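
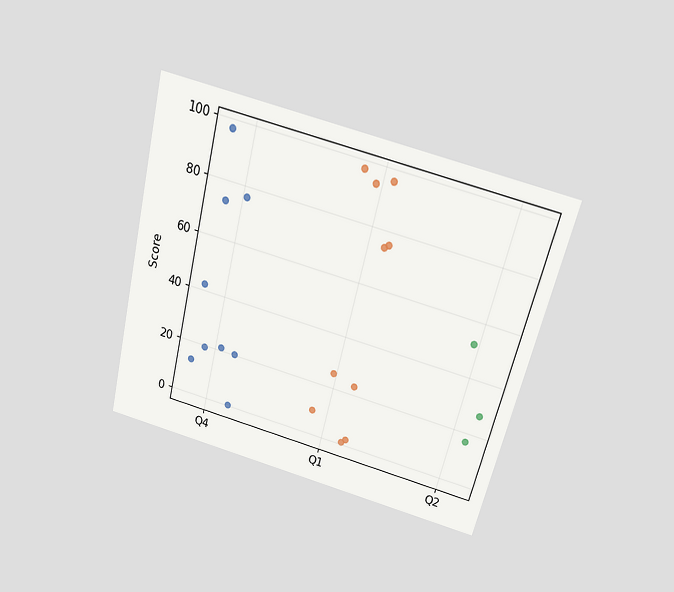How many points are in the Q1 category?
10

The chart is tilted about 14° clockwise and viewed slightly from above. Counting the markers in the Q1 column gives 10.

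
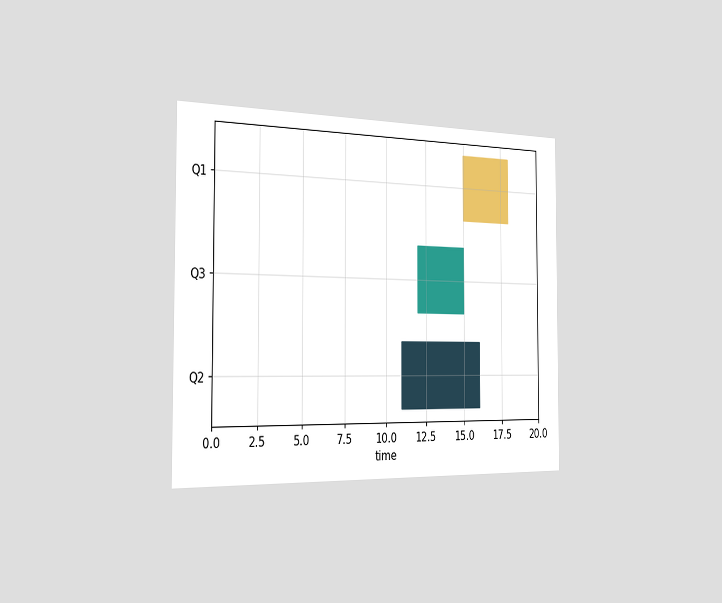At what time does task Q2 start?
11

The chart is viewed slightly from the left. The Q2 bar begins at t=11.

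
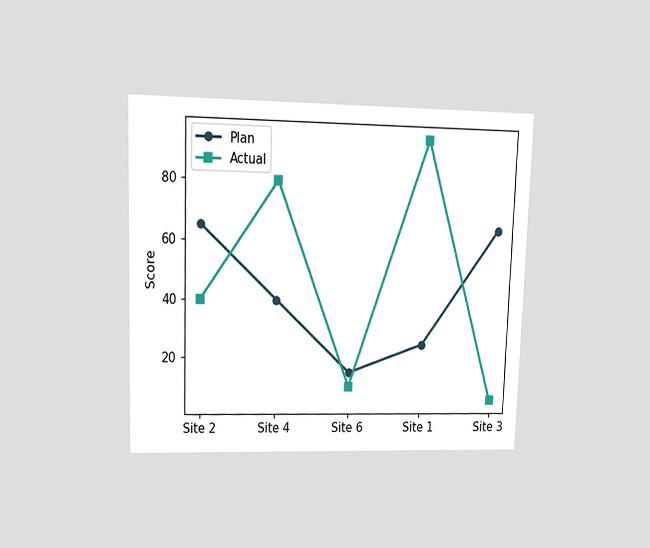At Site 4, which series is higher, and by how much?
Actual, by 40

The chart is viewed at a slight angle. At Site 4, Actual sits above the other line by 40.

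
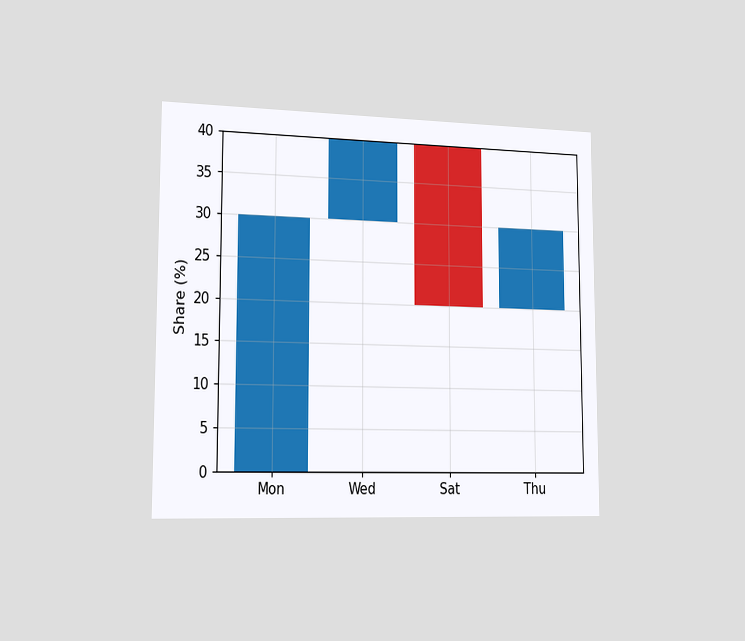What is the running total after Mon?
30%

The chart is viewed slightly from the left. After Mon the running total reaches 30%.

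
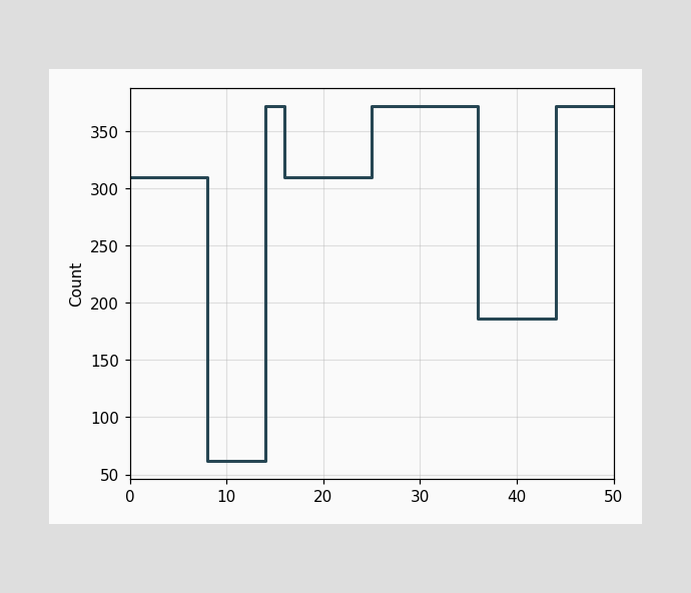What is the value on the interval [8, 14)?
On [8, 14) the step sits at 62.

62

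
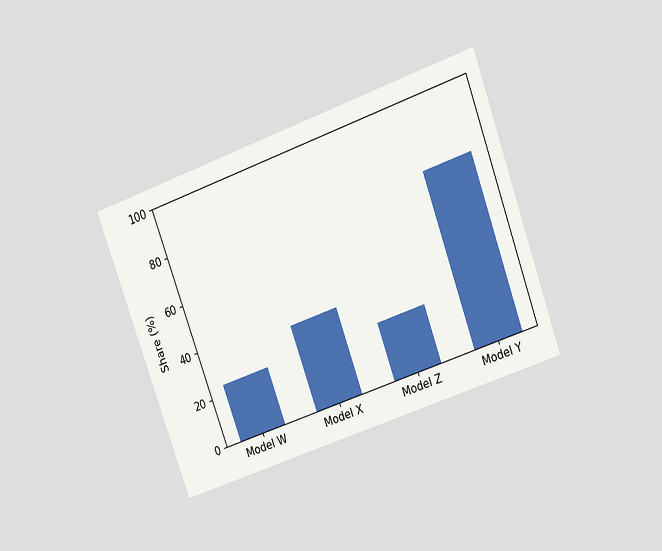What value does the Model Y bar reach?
72%

The chart is tilted about 20° counter-clockwise and viewed at a slight angle. Reading along the chart's y-axis, the Model Y bar reaches 72%.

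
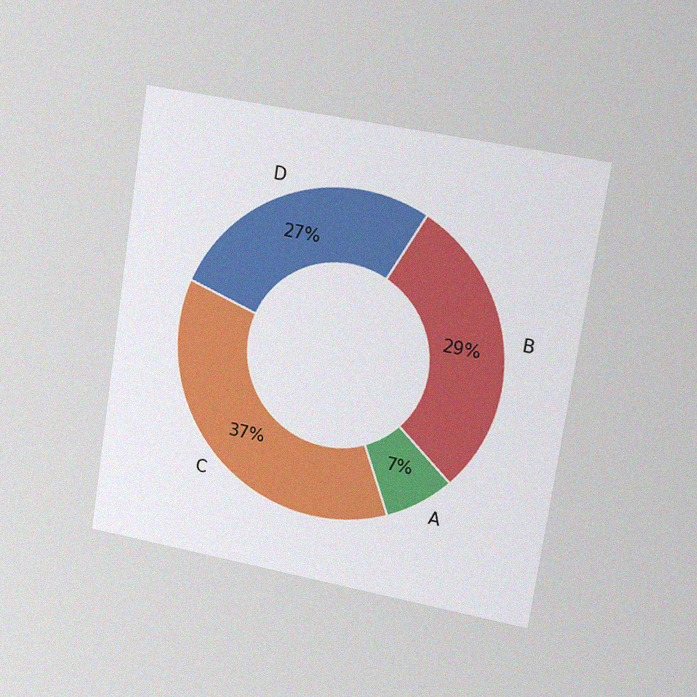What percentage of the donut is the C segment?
37%

The chart is tilted about 9° clockwise and viewed slightly from the right, with some photo noise. The C segment takes up 37% of the ring.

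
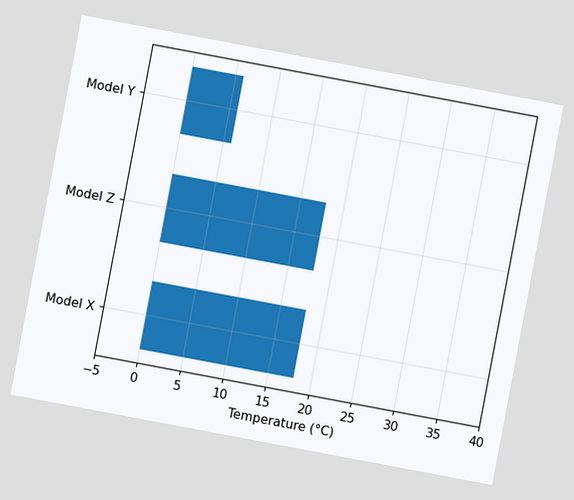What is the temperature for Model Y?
The chart is tilted about 11° clockwise. Reading along the chart's x-axis, the Model Y bar reaches 6°C.

6°C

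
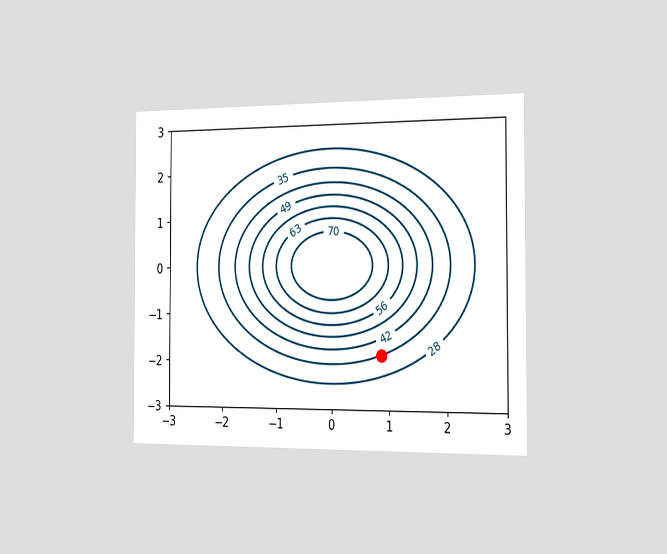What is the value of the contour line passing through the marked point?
35

The chart is viewed slightly from the right. The marked point sits on the contour labelled 35.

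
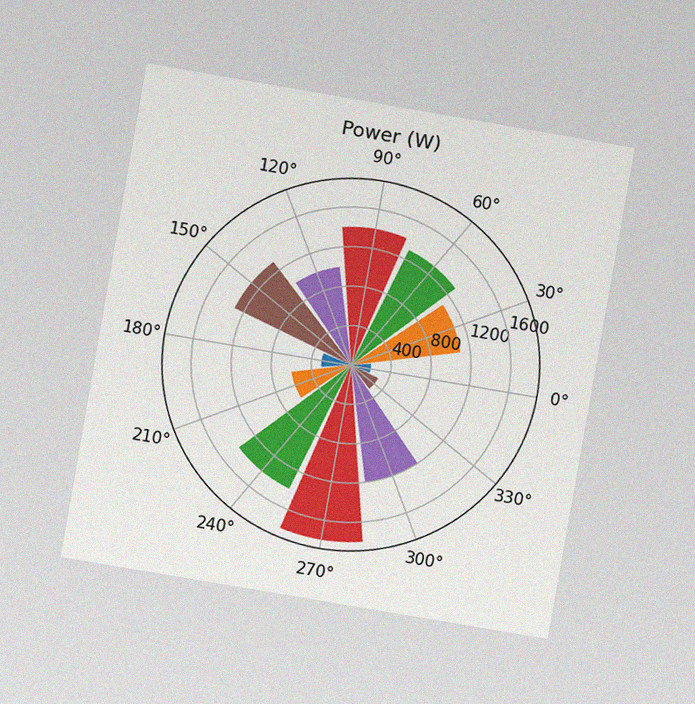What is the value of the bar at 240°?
The chart is tilted about 10° clockwise and viewed at a slight angle, with some photo noise. The bar at 240° reaches 1400W on the radial axis.

1400W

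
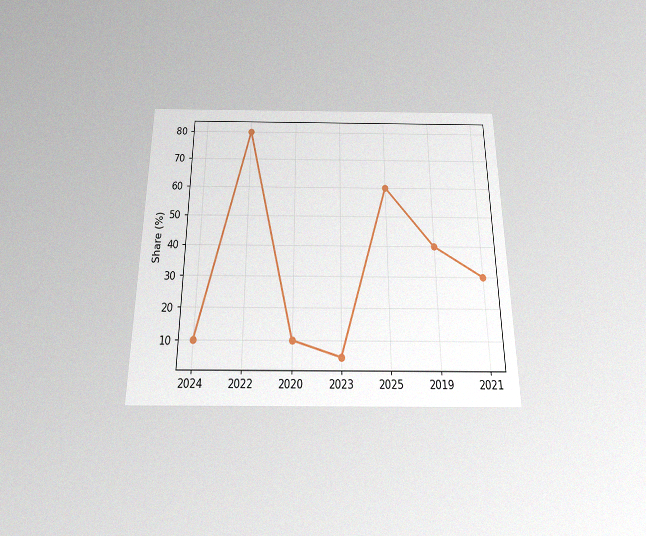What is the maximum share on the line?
80%

The chart is viewed slightly from below, with some photo noise. The highest point is at 2022, and reading across to the y-axis gives 80%.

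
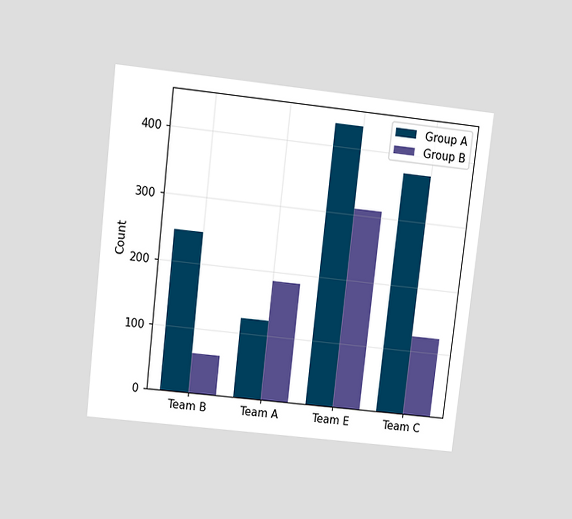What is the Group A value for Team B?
The chart is tilted about 6° clockwise and viewed slightly from above. The Group A bar at Team B reaches 248 on the y-axis.

248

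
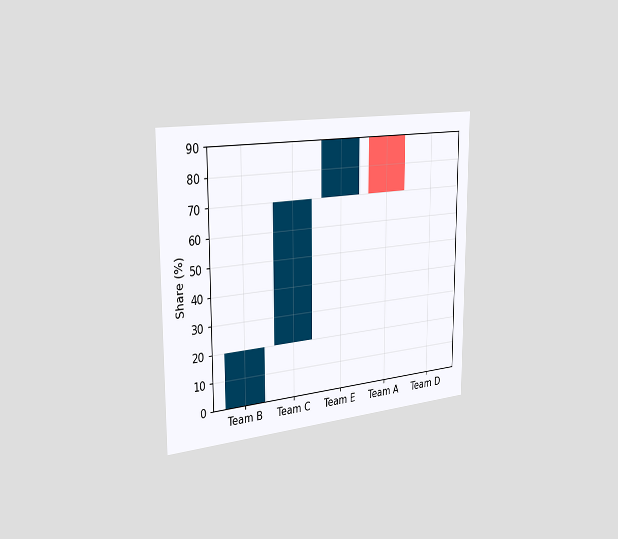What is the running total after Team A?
70%

The chart is viewed slightly from the left. After Team A the running total reaches 70%.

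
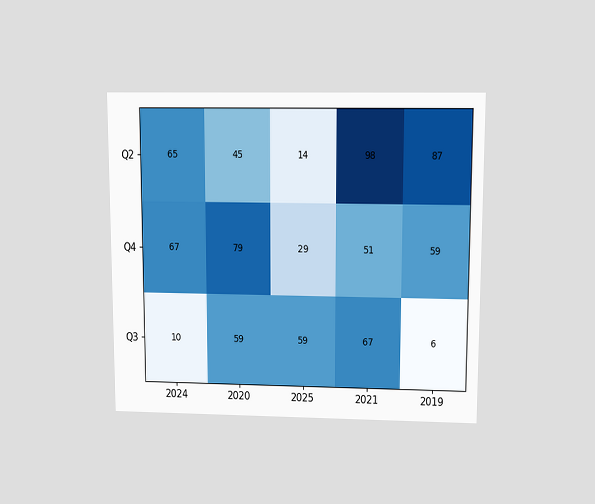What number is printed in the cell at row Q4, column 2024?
The chart is viewed slightly from above. The (Q4, 2024) cell reads 67.

67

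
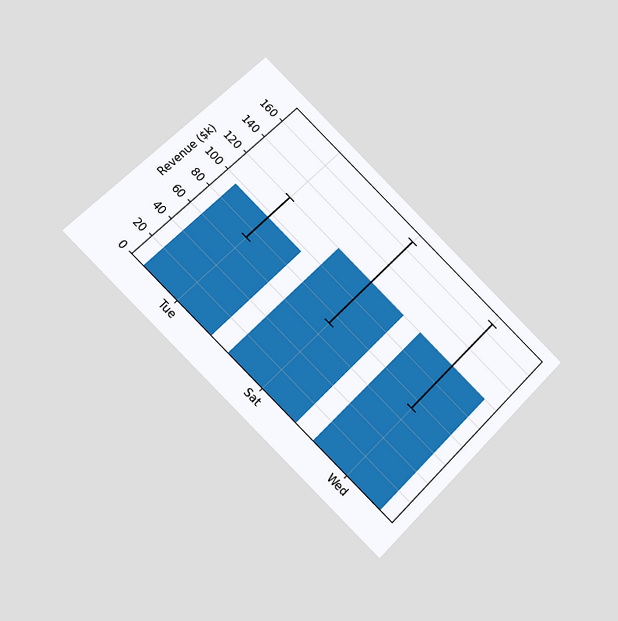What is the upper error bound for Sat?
The chart is tilted about 45° clockwise and viewed at a slight angle. The Sat bar's upper whisker reaches $168k.

$168k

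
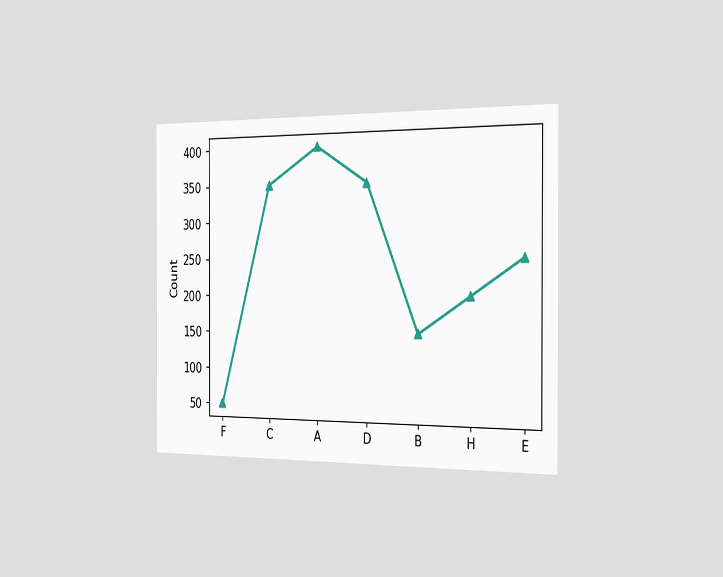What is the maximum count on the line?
The chart is viewed slightly from the right. The highest point is at A, and reading across to the y-axis gives 400.

400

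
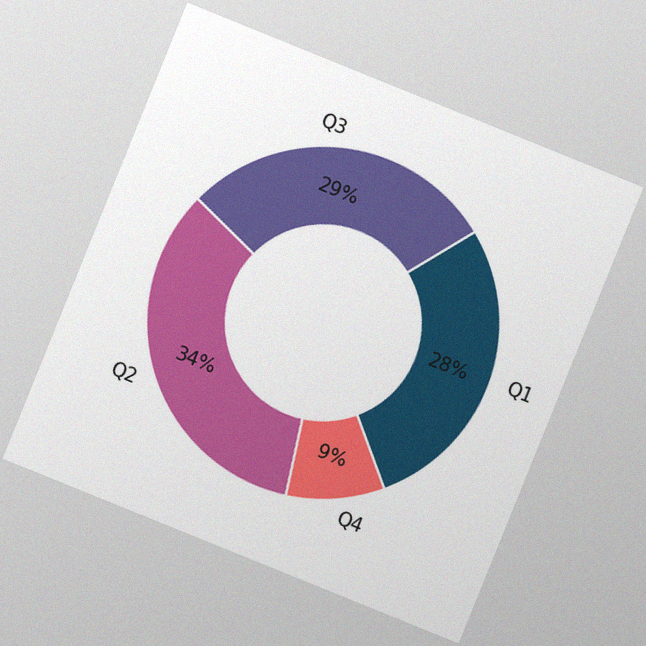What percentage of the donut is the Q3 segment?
29%

The chart is tilted about 22° clockwise, with some photo noise. The Q3 segment takes up 29% of the ring.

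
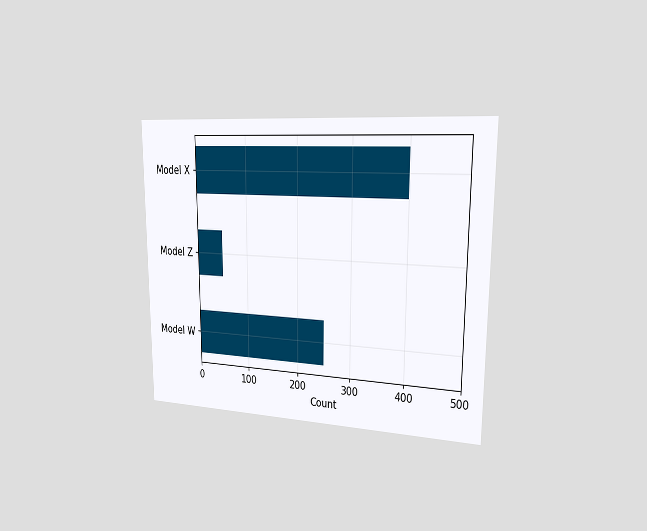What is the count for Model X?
400

The chart is viewed slightly from the right. Reading along the chart's x-axis, the Model X bar reaches 400.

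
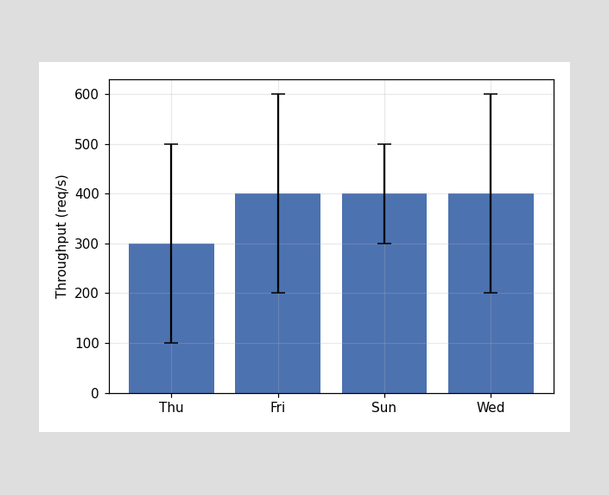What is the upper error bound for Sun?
500req/s

The Sun bar's upper whisker reaches 500req/s.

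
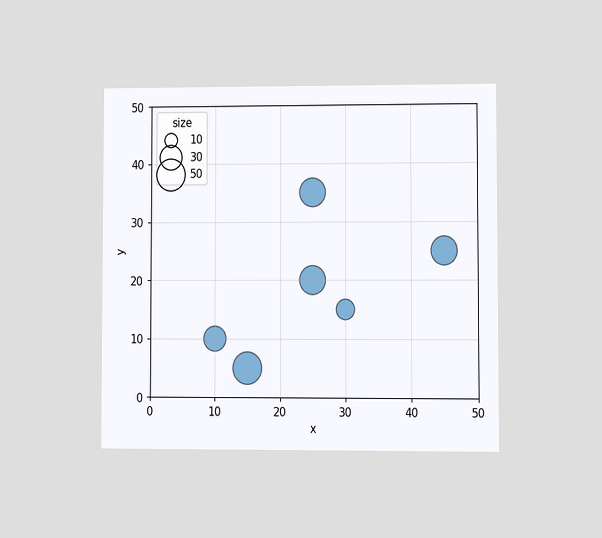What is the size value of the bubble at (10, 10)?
The chart is viewed at a slight angle. Matching the bubble at (10, 10) against the size legend gives 30.

30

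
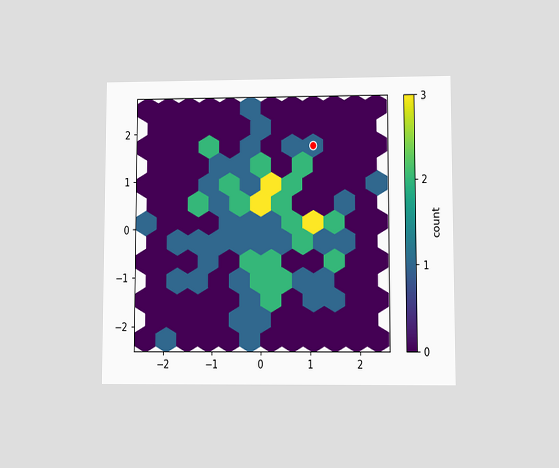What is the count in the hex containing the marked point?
The chart is viewed at a slight angle. The marked hex reads 1 on the colorbar.

1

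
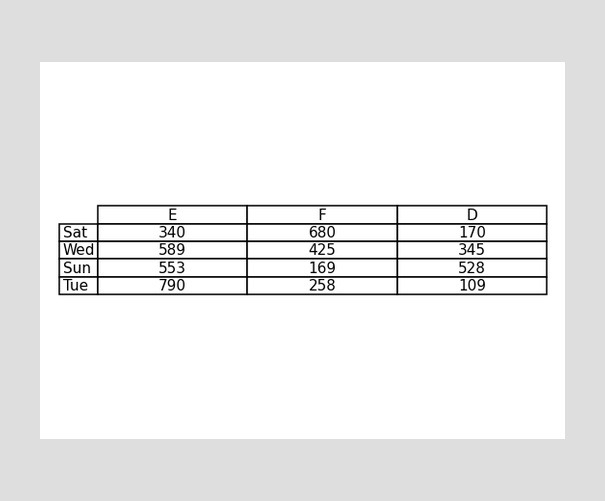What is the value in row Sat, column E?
340

The (Sat, E) cell reads 340.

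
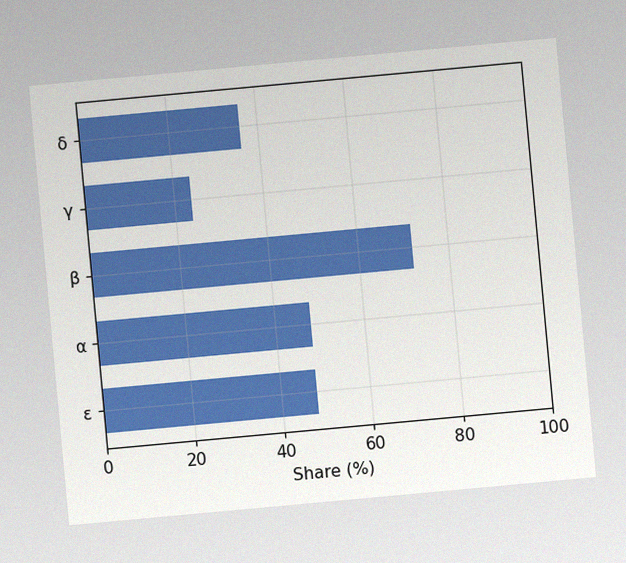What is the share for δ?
36%

The chart is tilted about 5° counter-clockwise, with some photo noise. Reading along the chart's x-axis, the δ bar reaches 36%.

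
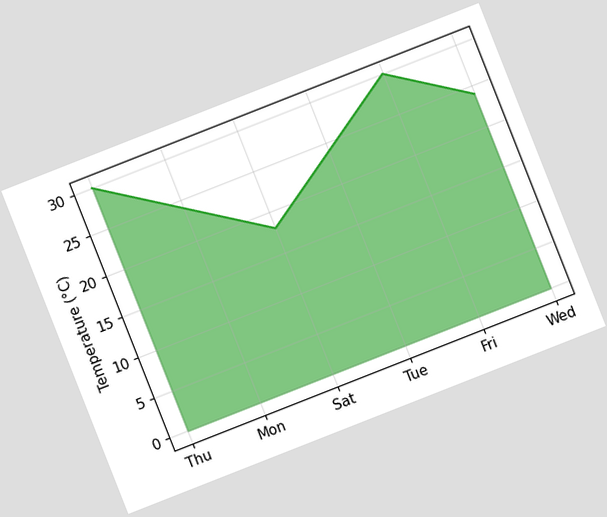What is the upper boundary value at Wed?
The chart is tilted about 21° counter-clockwise. At Wed the upper boundary is at 24°C.

24°C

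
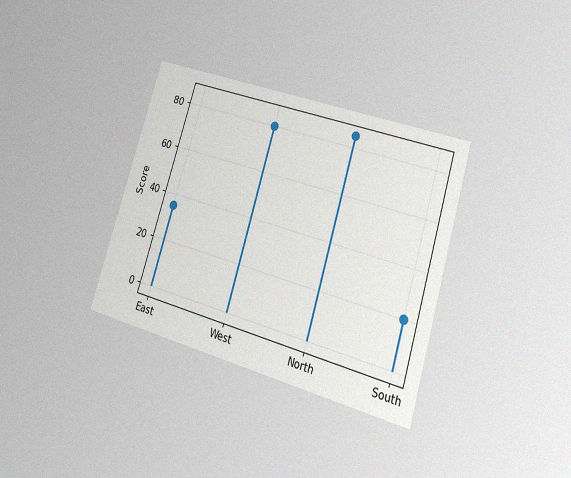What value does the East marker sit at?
The chart is tilted about 17° clockwise and viewed at a slight angle, with some photo noise. The East marker sits at 35.

35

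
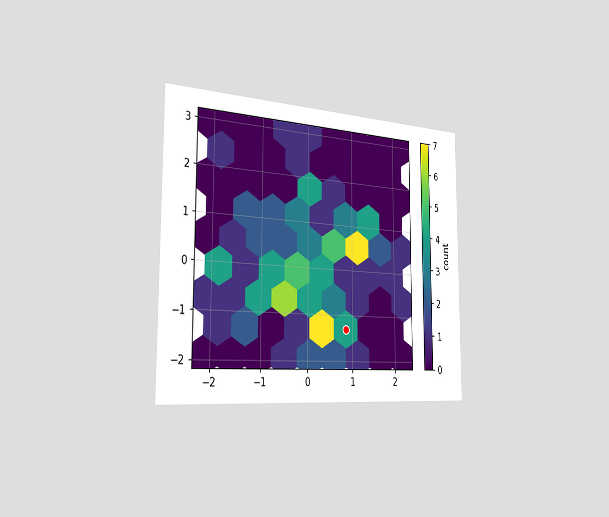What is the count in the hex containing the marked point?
4

The chart is viewed slightly from the left. The marked hex reads 4 on the colorbar.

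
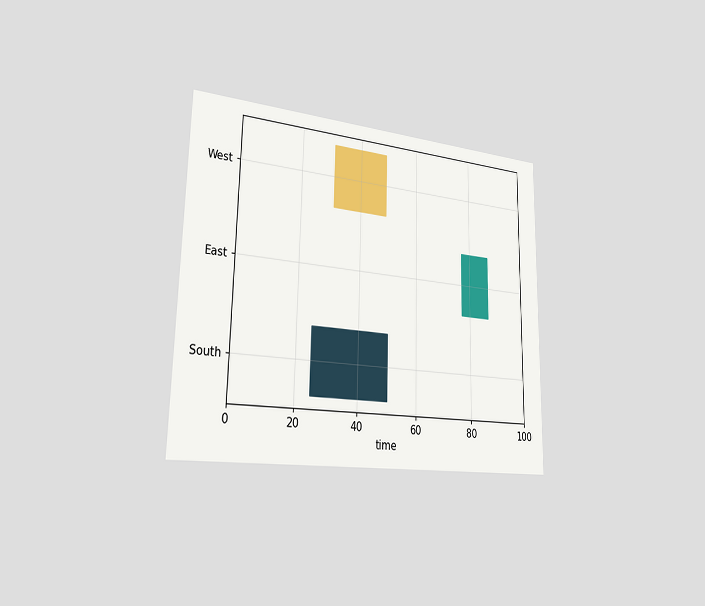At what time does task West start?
31

The chart is viewed slightly from the left. The West bar begins at t=31.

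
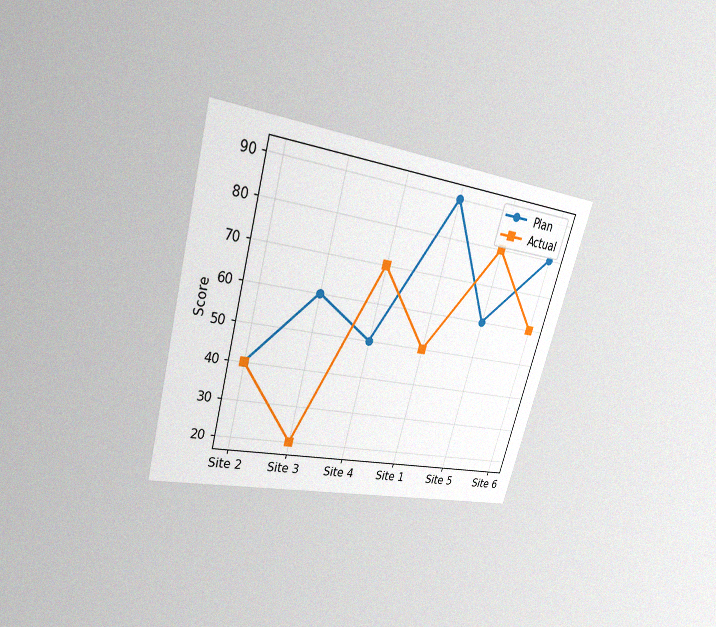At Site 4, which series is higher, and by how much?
Actual, by 20

The chart is tilted about 16° clockwise and viewed at a slight angle, with some photo noise. At Site 4, Actual sits above the other line by 20.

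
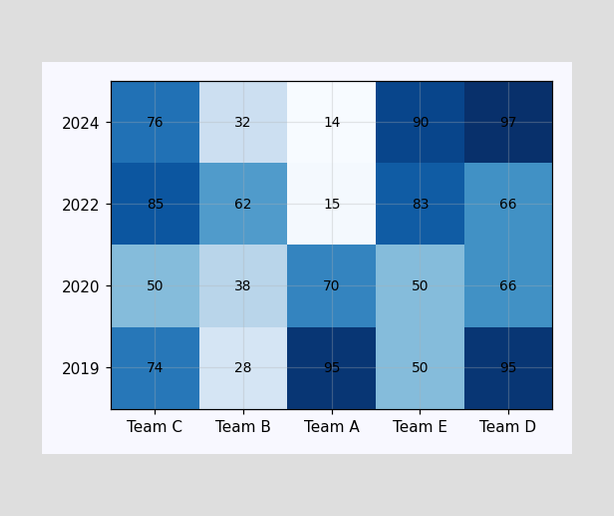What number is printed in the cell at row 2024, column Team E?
90

The (2024, Team E) cell reads 90.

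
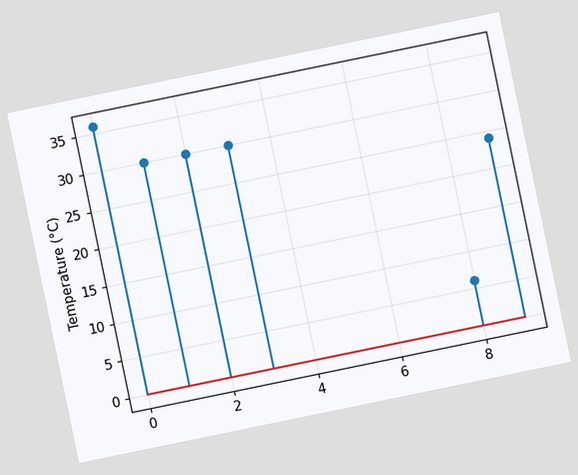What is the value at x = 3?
The chart is tilted about 12° counter-clockwise. The stem at x=3 reaches 30°C.

30°C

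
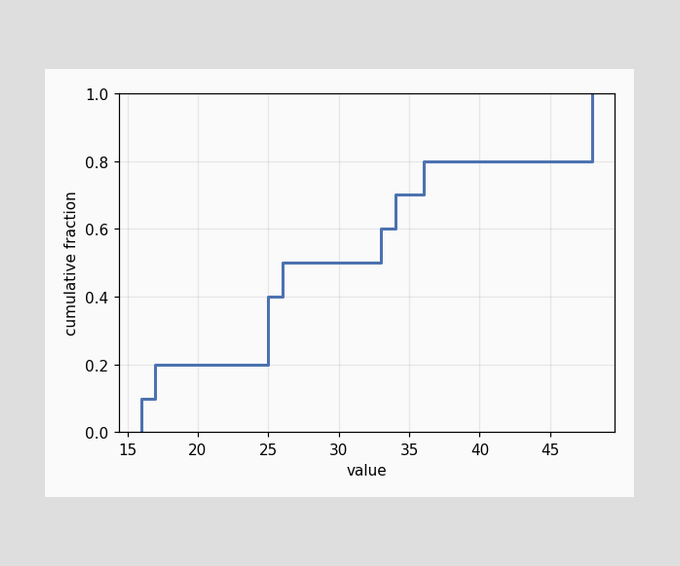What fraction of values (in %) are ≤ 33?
60%

At x=33 the ECDF step is at 60%.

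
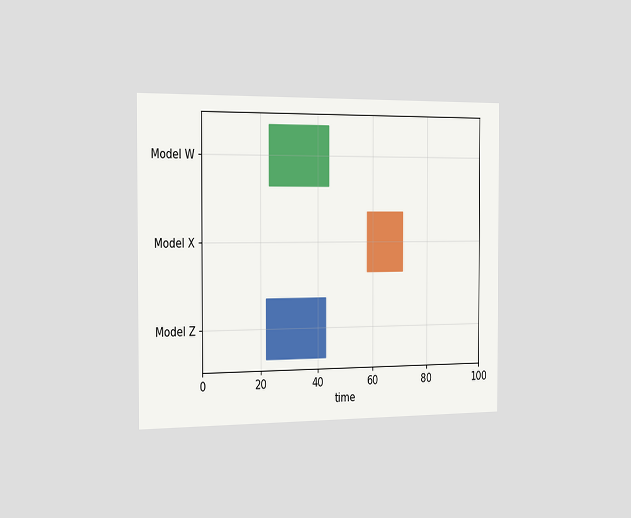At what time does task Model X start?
The chart is viewed slightly from the left. The Model X bar begins at t=58.

58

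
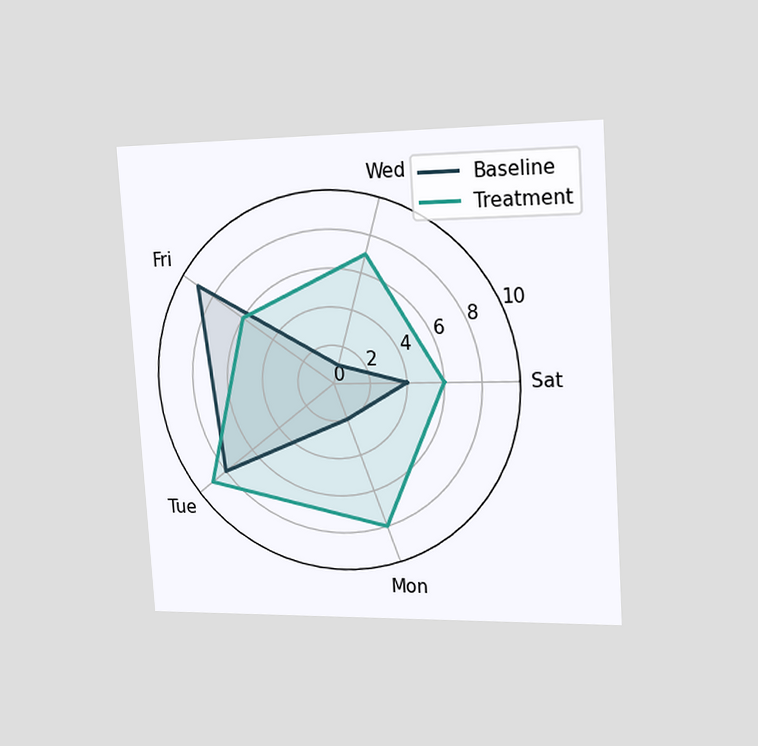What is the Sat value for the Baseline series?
4

The chart is tilted about 4° counter-clockwise and viewed slightly from the right. On the Sat axis, Baseline reaches 4.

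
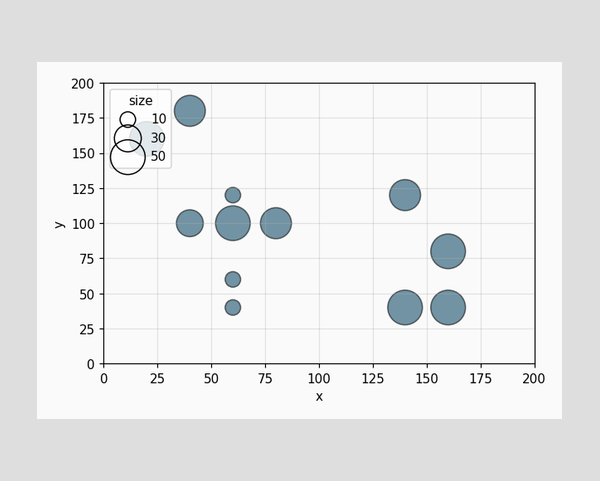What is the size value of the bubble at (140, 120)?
40

Matching the bubble at (140, 120) against the size legend gives 40.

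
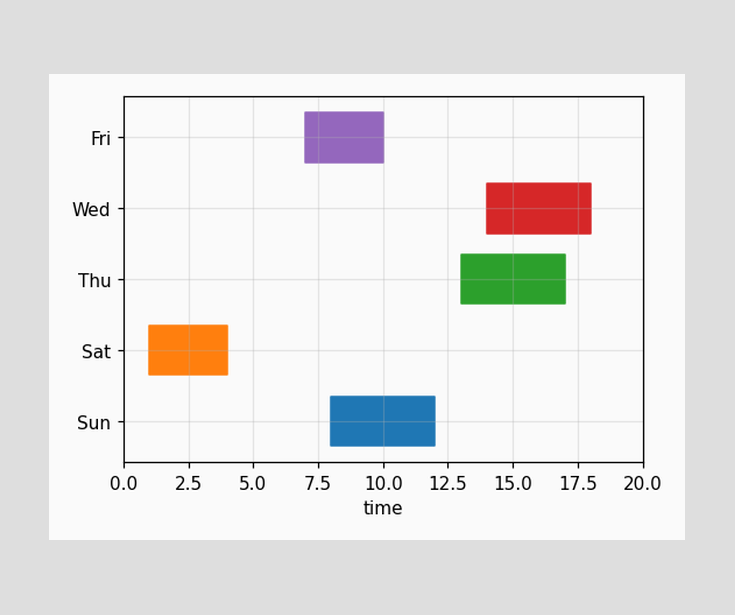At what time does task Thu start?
13

The Thu bar begins at t=13.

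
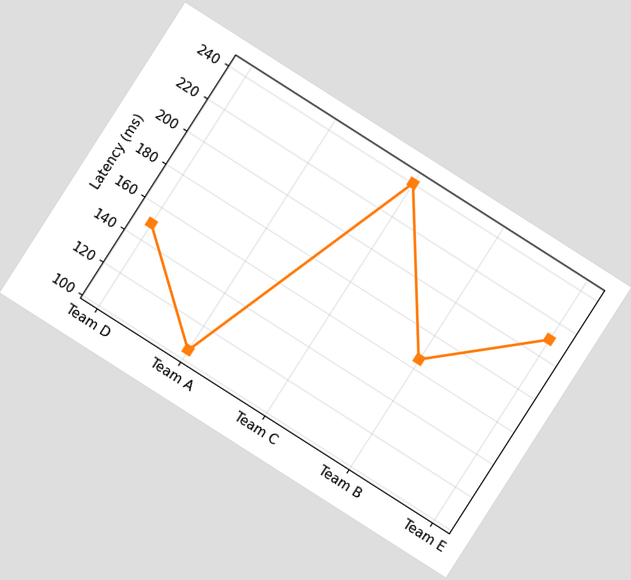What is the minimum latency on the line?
105ms

The chart is tilted about 33° clockwise. The lowest point is at Team A, and reading across to the y-axis gives 105ms.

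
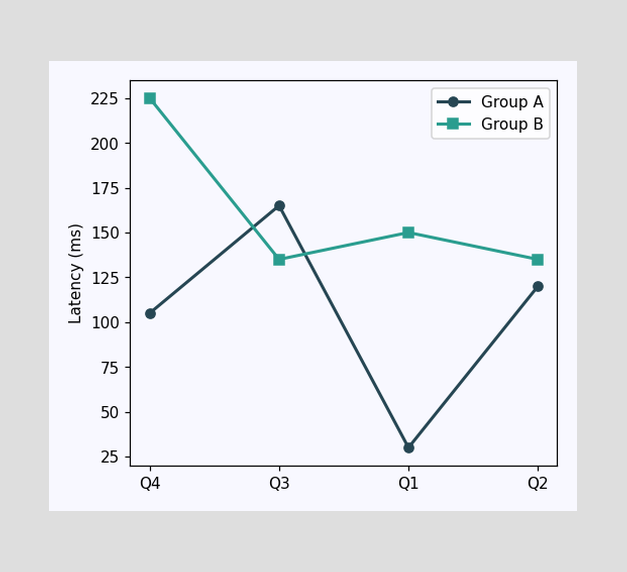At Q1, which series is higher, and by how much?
Group B, by 120ms

At Q1, Group B sits above the other line by 120ms.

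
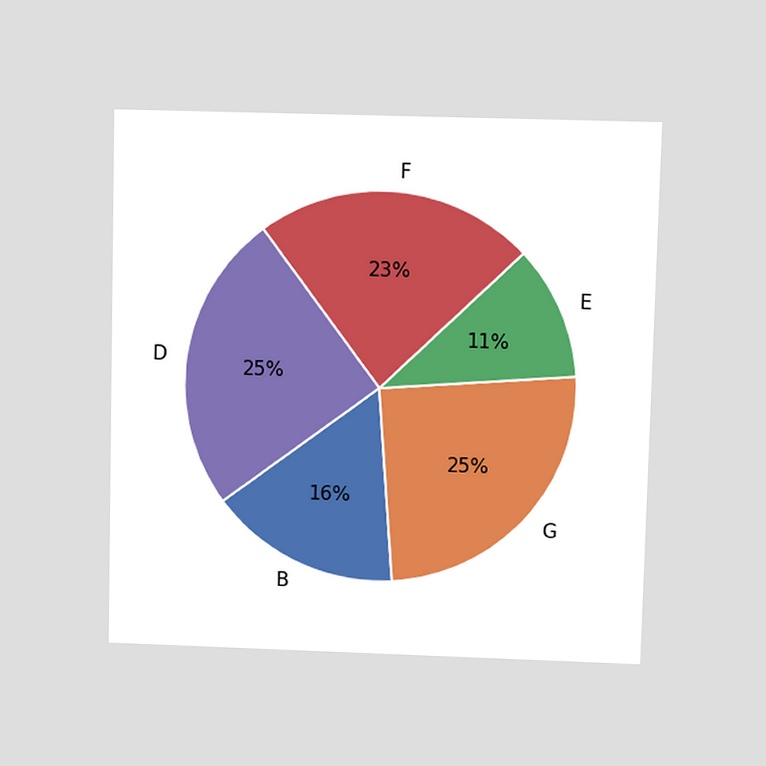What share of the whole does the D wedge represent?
25%

The chart is viewed slightly from above. The D slice takes up 25% of the pie.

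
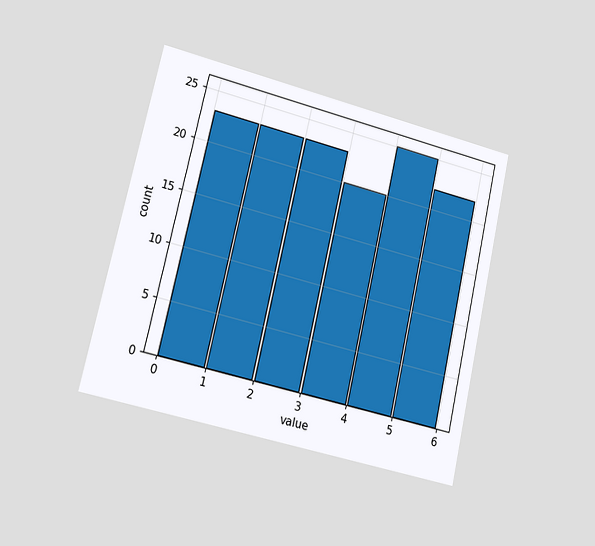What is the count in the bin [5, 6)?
The chart is tilted about 13° clockwise and viewed slightly from the left. The [5, 6) bin has height 22.

22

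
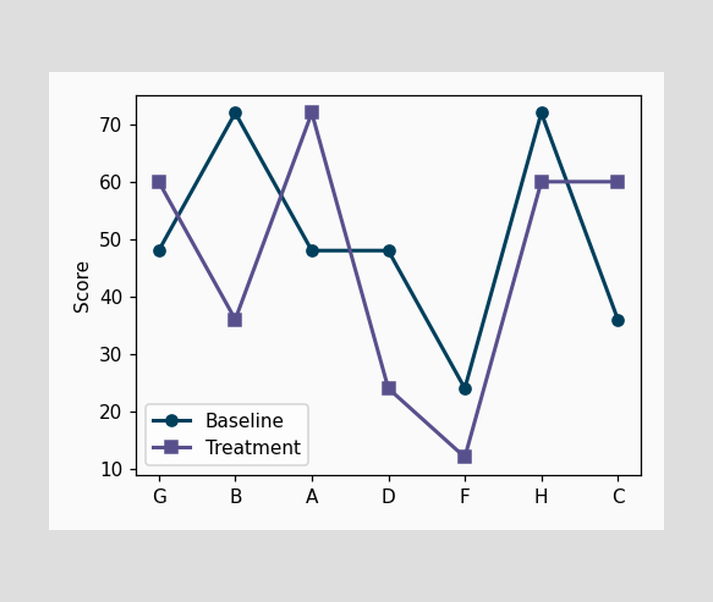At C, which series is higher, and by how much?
At C, Treatment sits above the other line by 24.

Treatment, by 24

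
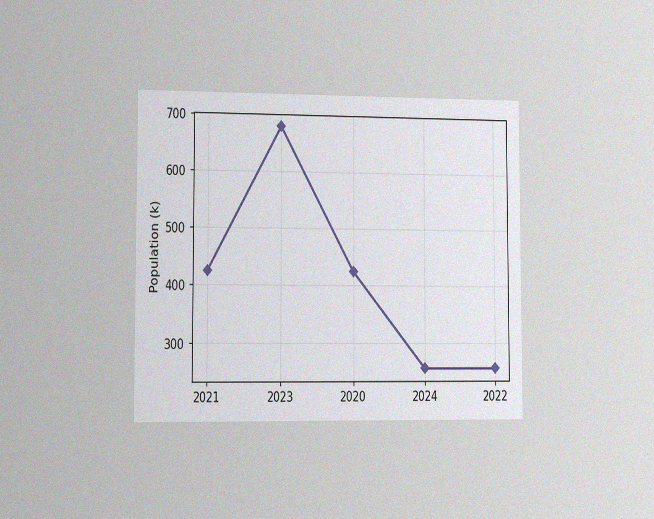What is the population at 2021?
The chart is viewed slightly from the left, with some photo noise. At 2021, the line is at 425k.

425k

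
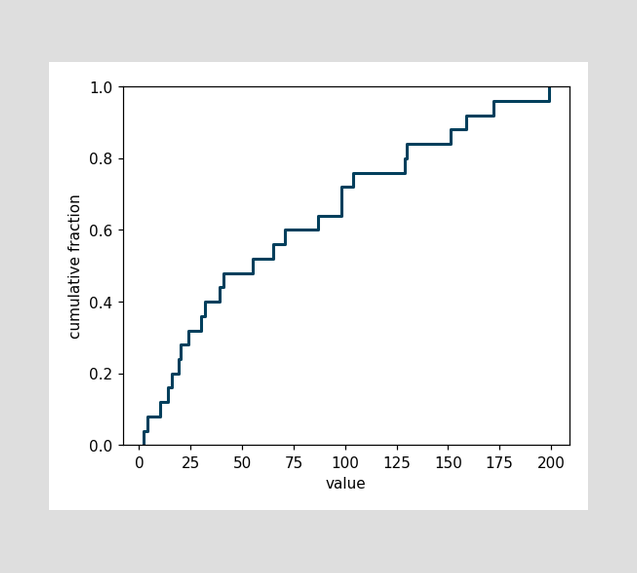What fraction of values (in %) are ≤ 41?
48%

At x=41 the ECDF step is at 48%.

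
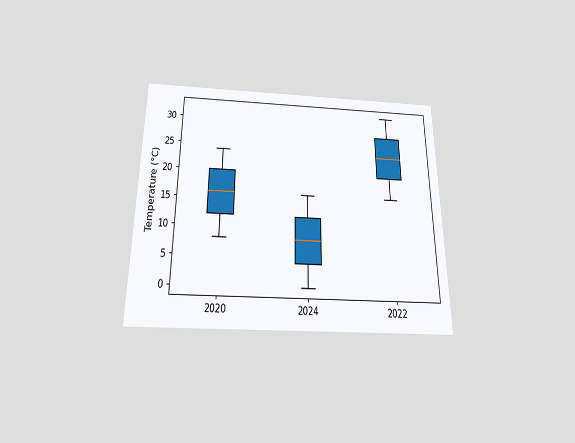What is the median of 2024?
The chart is viewed slightly from below. The median line in the 2024 box sits at 8°C.

8°C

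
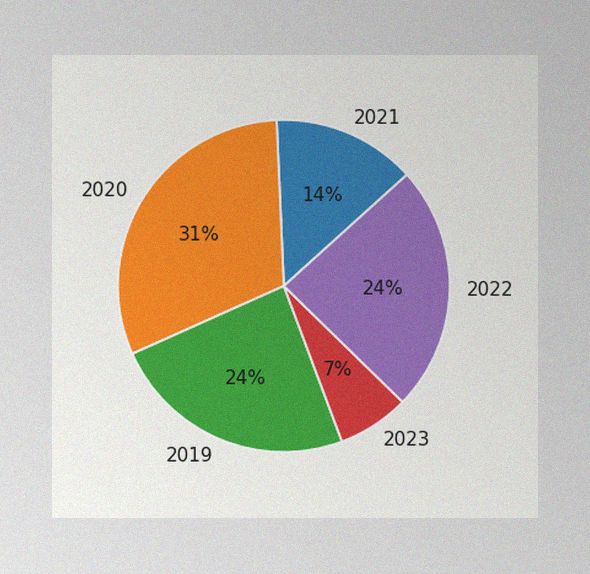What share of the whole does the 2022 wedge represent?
The image has some photo noise and uneven lighting. The 2022 slice takes up 24% of the pie.

24%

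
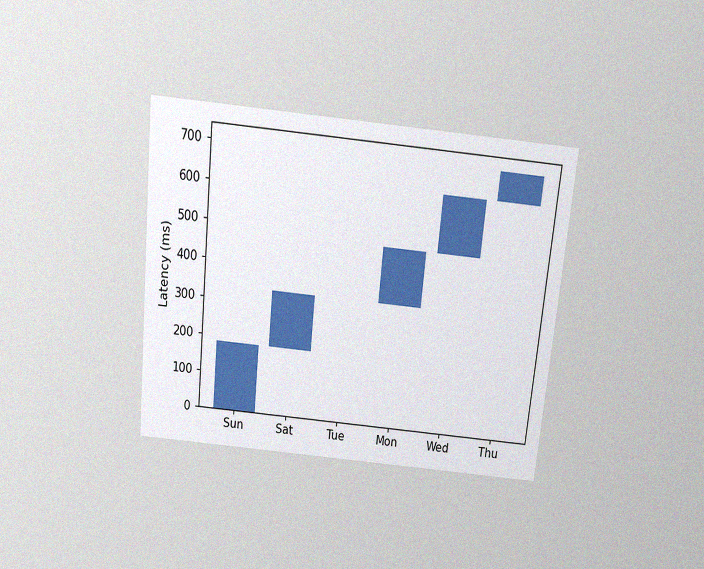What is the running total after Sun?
185ms

The chart is tilted about 6° clockwise and viewed slightly from above, with some photo noise. After Sun the running total reaches 185ms.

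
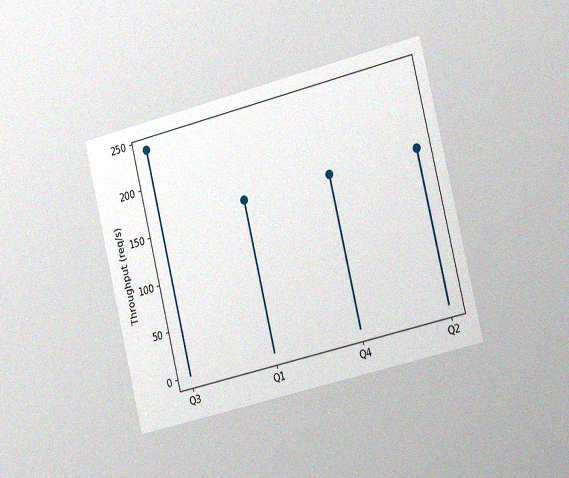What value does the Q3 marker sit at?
240req/s

The chart is tilted about 14° counter-clockwise and viewed slightly from the right, with some photo noise. The Q3 marker sits at 240req/s.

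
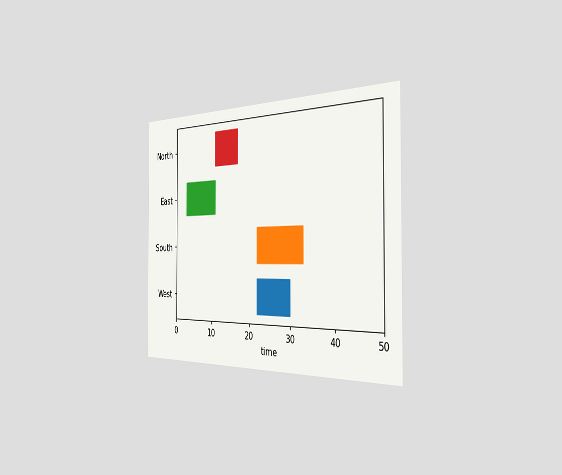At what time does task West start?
22

The chart is viewed slightly from the right. The West bar begins at t=22.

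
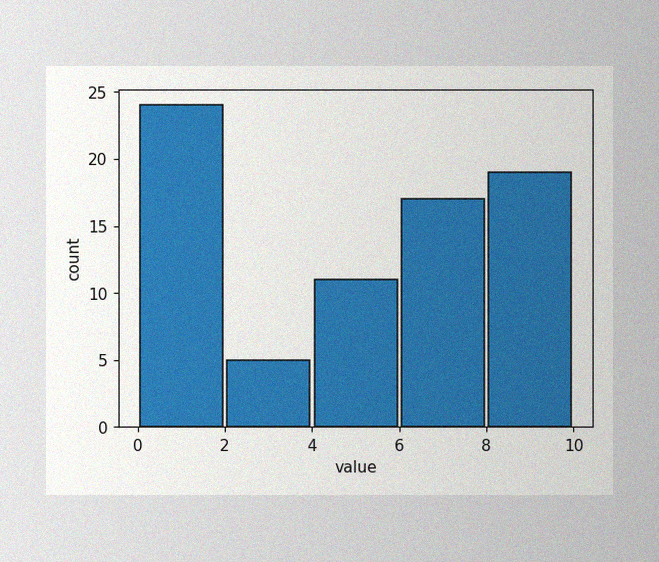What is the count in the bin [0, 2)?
The image has some photo noise and uneven lighting. The [0, 2) bin has height 24.

24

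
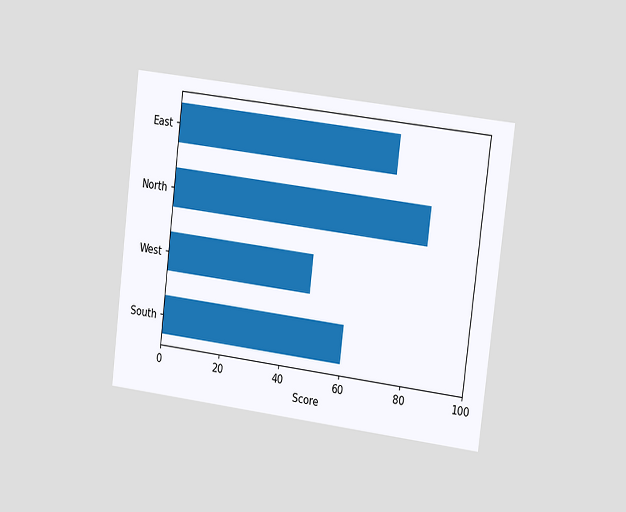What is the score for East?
The chart is tilted about 7° clockwise and viewed slightly from the right. Reading along the chart's x-axis, the East bar reaches 72.

72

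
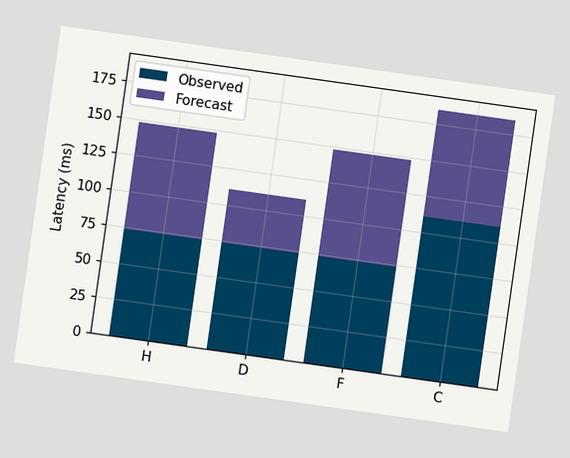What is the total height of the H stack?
The chart is tilted about 8° clockwise. The H stack's top reaches 148ms on the y-axis.

148ms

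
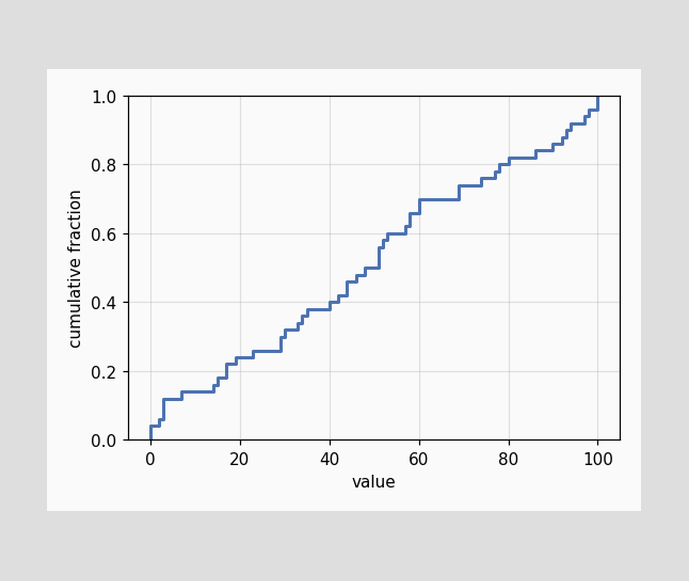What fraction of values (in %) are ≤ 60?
At x=60 the ECDF step is at 70%.

70%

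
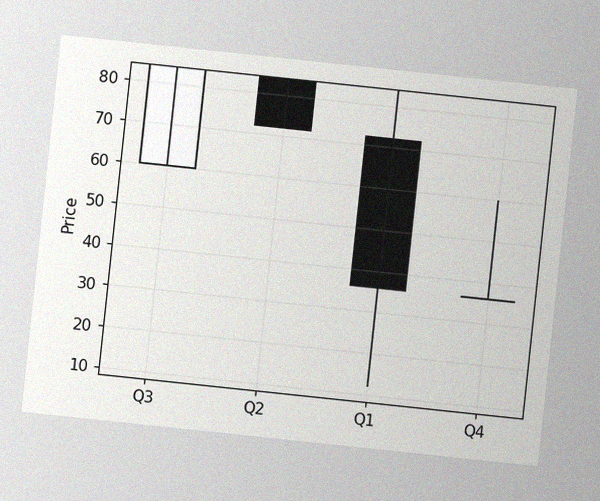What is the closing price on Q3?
The chart is tilted about 6° clockwise, with some photo noise. The Q3 candle closes at 84.

84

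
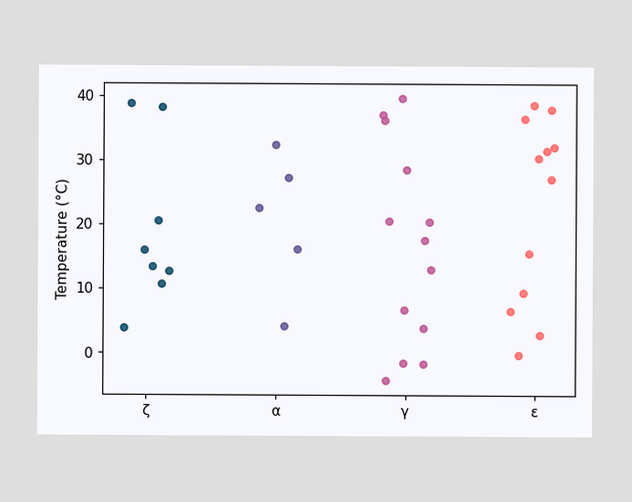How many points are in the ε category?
Counting the markers in the ε column gives 12.

12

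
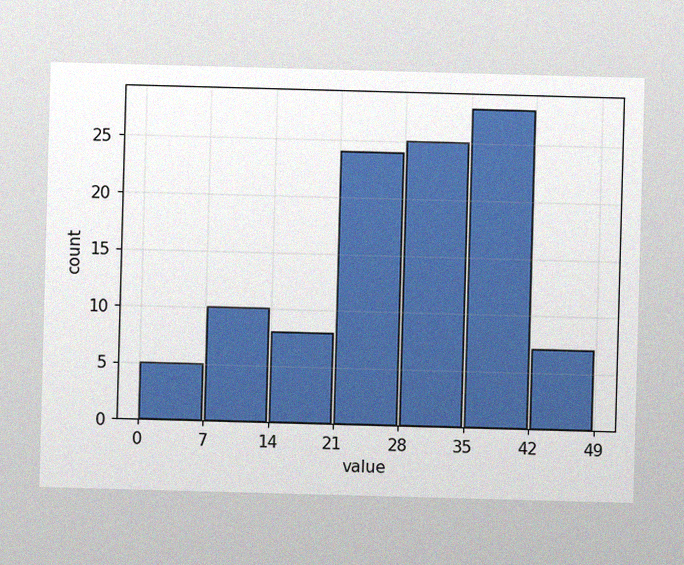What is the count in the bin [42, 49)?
The image has some photo noise and uneven lighting. The [42, 49) bin has height 7.

7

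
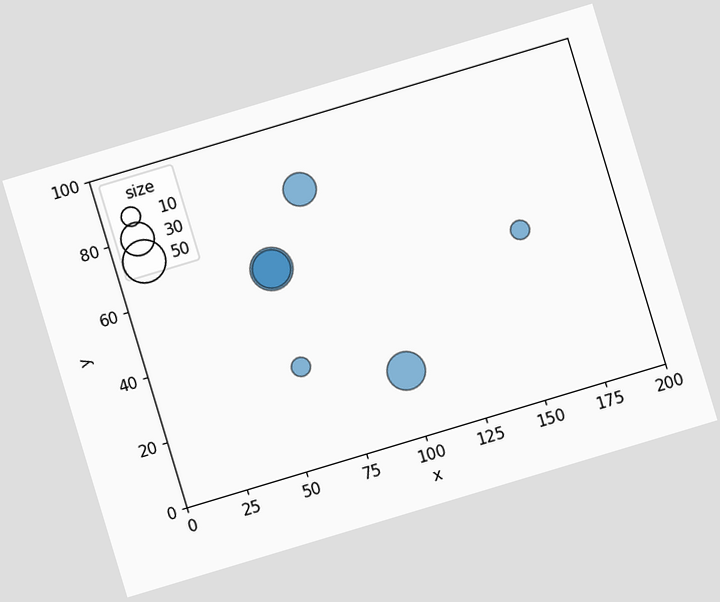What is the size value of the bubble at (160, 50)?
The chart is tilted about 17° counter-clockwise. Matching the bubble at (160, 50) against the size legend gives 10.

10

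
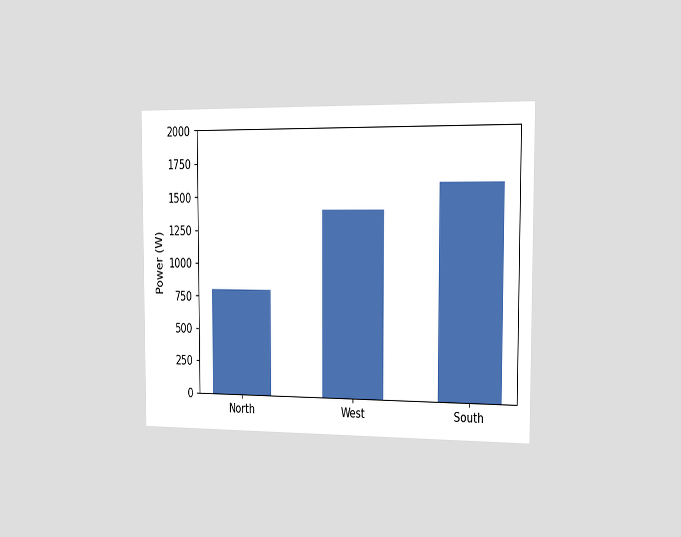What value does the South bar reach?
The chart is viewed slightly from the right. Reading along the chart's y-axis, the South bar reaches 1600W.

1600W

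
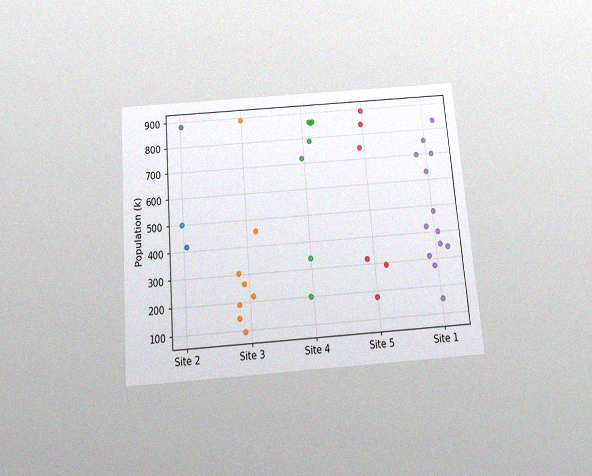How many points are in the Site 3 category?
8

The chart is tilted about 5° counter-clockwise and viewed slightly from below, with some photo noise. Counting the markers in the Site 3 column gives 8.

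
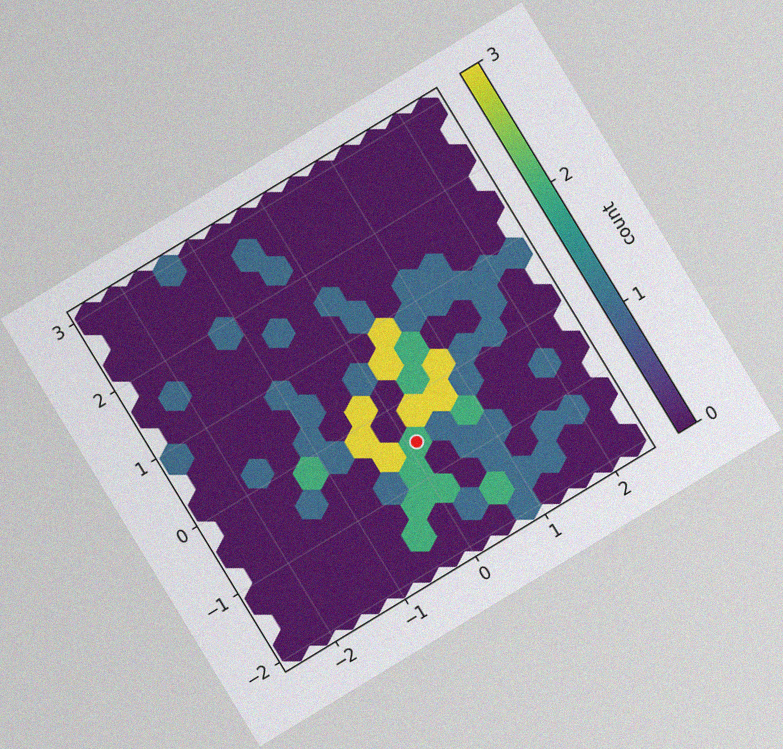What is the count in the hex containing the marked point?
2

The chart is tilted about 31° counter-clockwise, with some photo noise. The marked hex reads 2 on the colorbar.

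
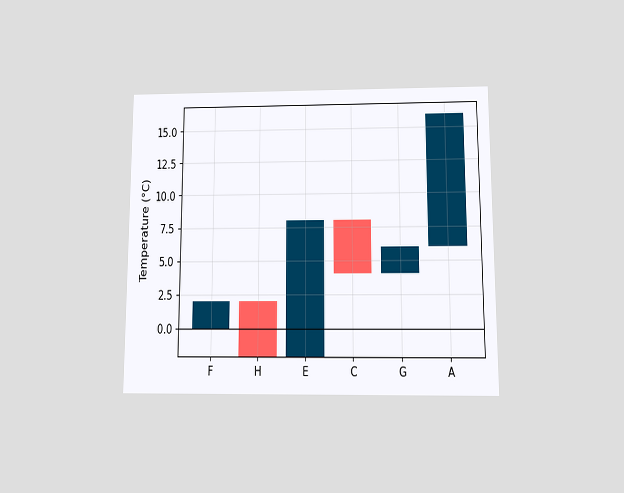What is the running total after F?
2°C

The chart is viewed at a slight angle. After F the running total reaches 2°C.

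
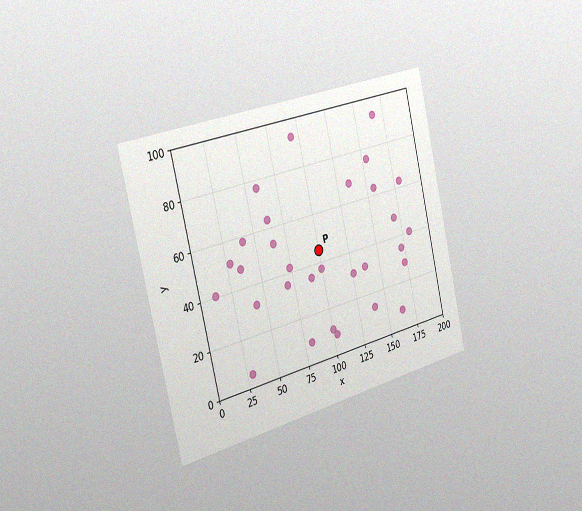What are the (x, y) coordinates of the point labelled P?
(100, 45)

The chart is tilted about 13° counter-clockwise and viewed slightly from the left, with some photo noise. Following the gridlines from P to each axis, P sits at (100, 45).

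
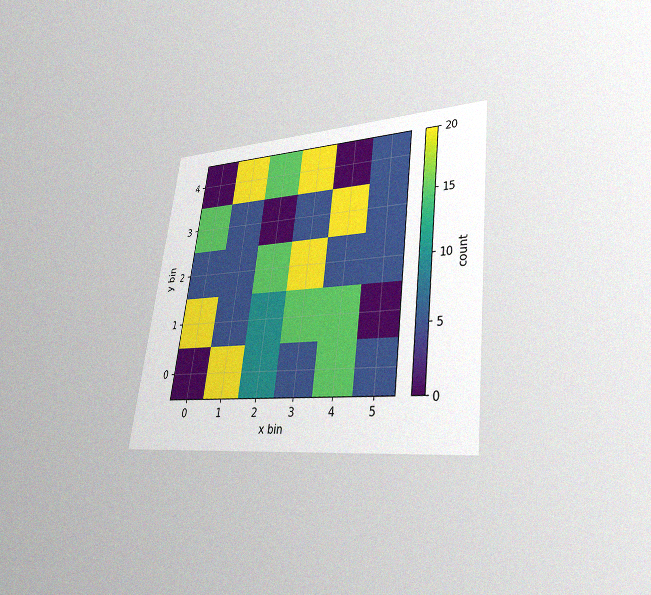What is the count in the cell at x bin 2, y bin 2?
15

The chart is tilted about 7° clockwise and viewed at a slight angle, with some photo noise. Matching the cell (2, 2) against the colorbar gives 15.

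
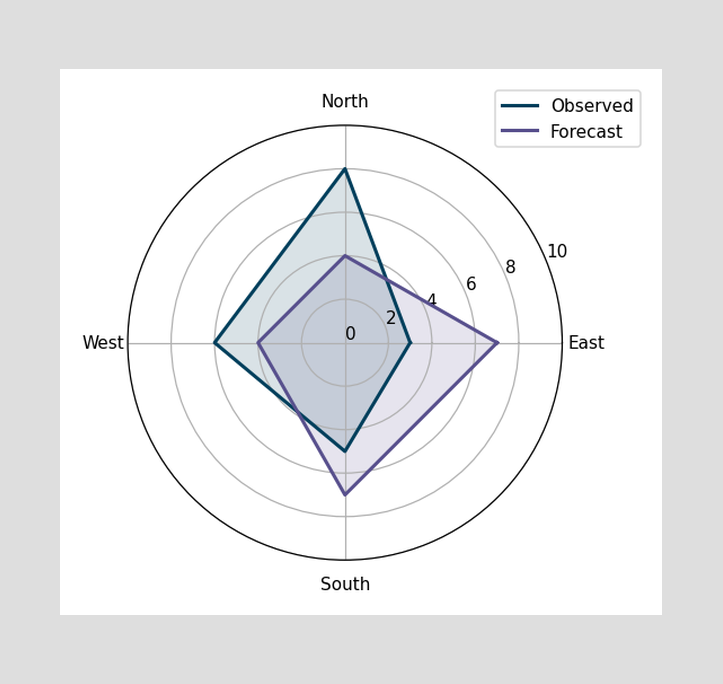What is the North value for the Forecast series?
On the North axis, Forecast reaches 4.

4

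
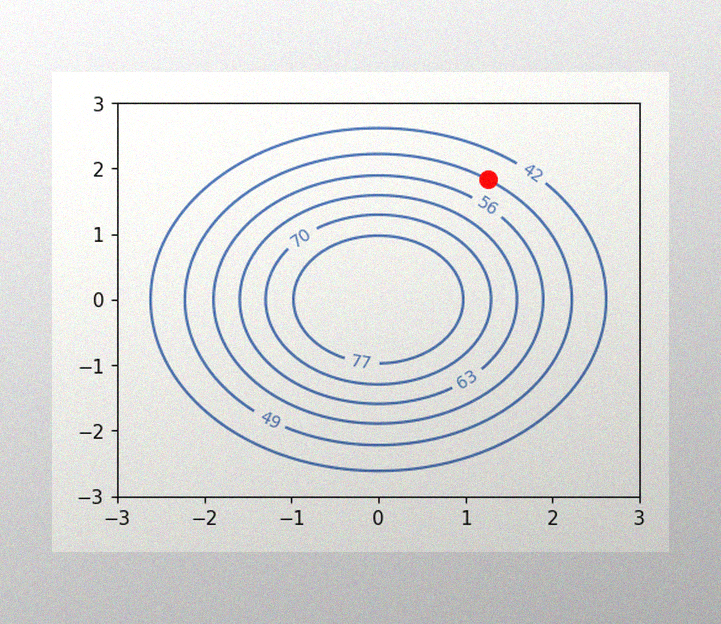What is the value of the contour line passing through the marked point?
49

The image has some photo noise and uneven lighting. The marked point sits on the contour labelled 49.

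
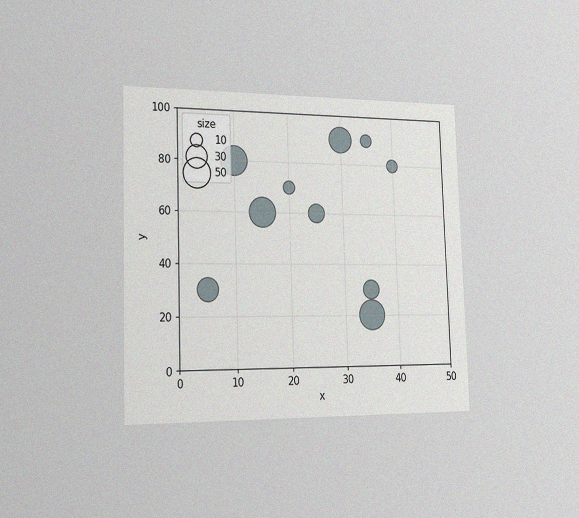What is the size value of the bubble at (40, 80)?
10

The chart is viewed slightly from the left, with some photo noise. Matching the bubble at (40, 80) against the size legend gives 10.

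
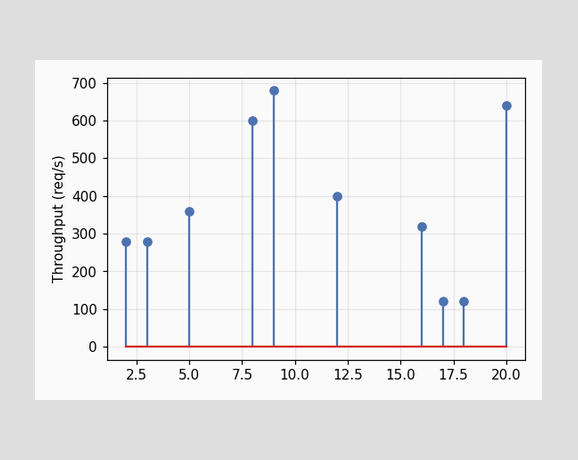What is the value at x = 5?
The stem at x=5 reaches 360req/s.

360req/s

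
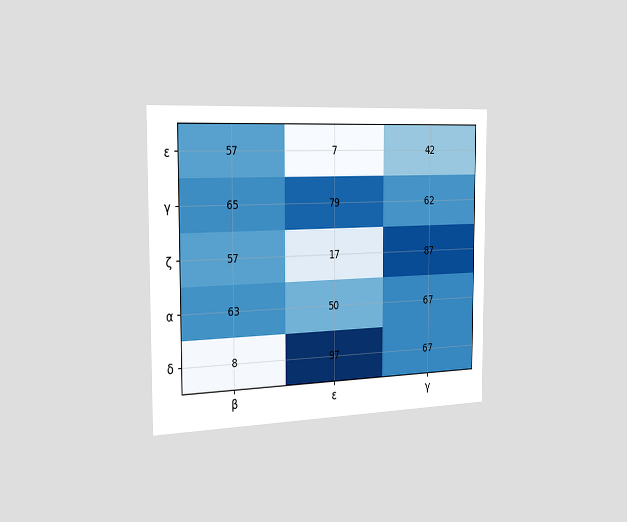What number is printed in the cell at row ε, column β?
The chart is viewed slightly from the left. The (ε, β) cell reads 57.

57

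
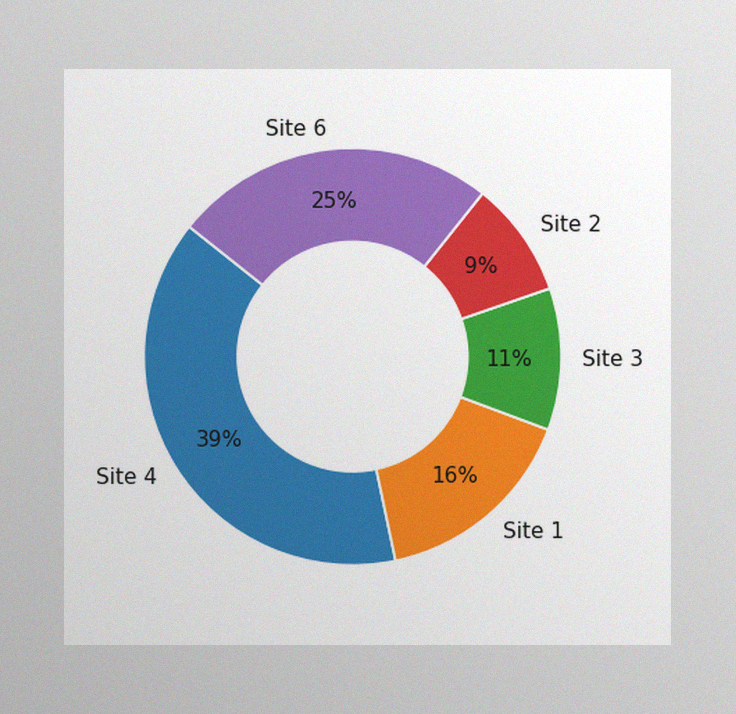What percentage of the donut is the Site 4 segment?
The image has some photo noise and uneven lighting. The Site 4 segment takes up 39% of the ring.

39%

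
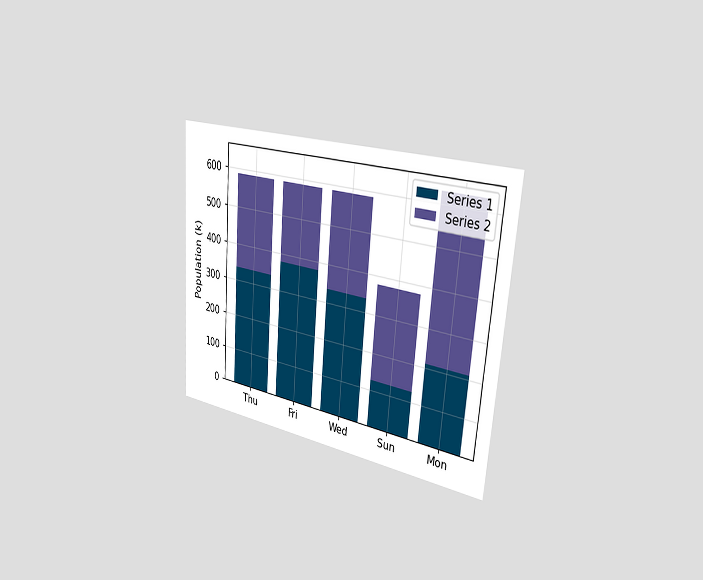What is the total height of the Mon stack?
The chart is tilted about 4° clockwise and viewed slightly from the right. The Mon stack's top reaches 630k on the y-axis.

630k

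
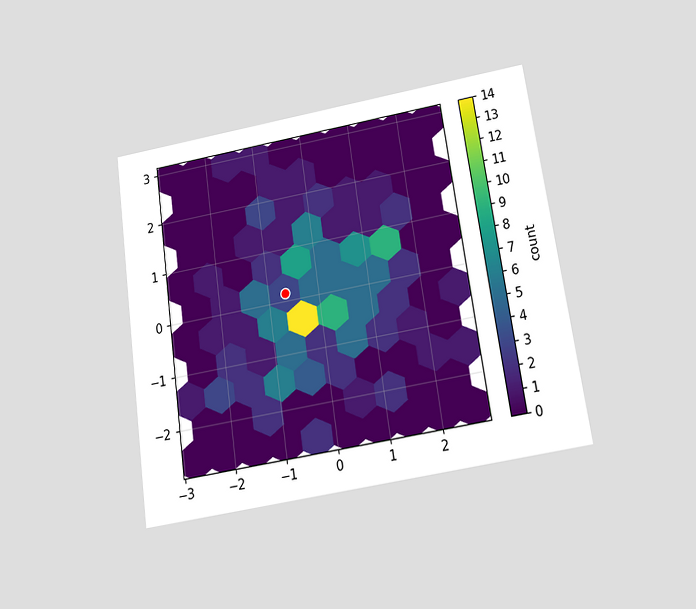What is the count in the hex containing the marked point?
3

The chart is tilted about 8° counter-clockwise and viewed slightly from below. The marked hex reads 3 on the colorbar.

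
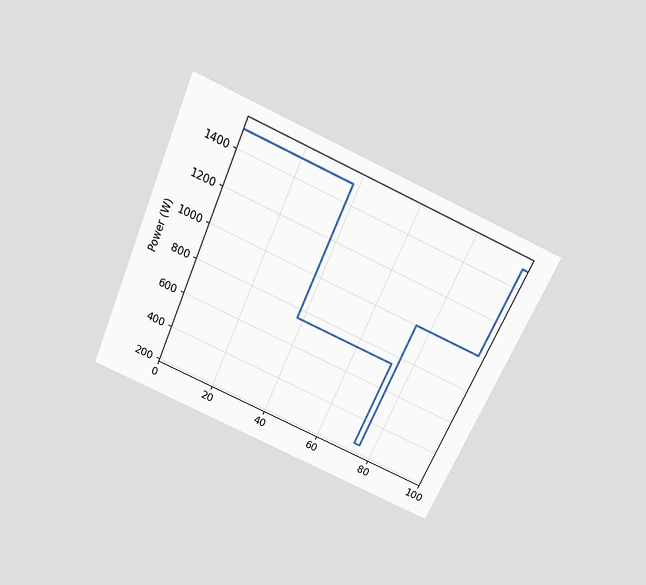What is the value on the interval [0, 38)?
1500W

The chart is tilted about 24° clockwise and viewed slightly from above. On [0, 38) the step sits at 1500W.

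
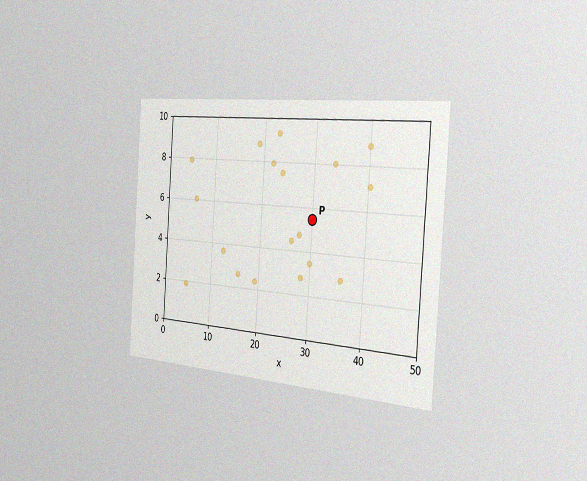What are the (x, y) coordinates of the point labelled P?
(30, 5.5)

The chart is tilted about 4° clockwise and viewed slightly from the right, with some photo noise. Following the gridlines from P to each axis, P sits at (30, 5.5).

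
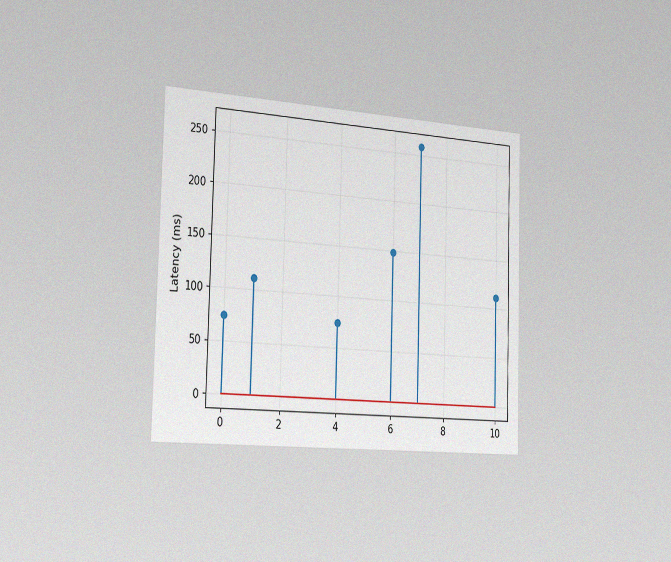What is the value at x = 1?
111ms

The chart is viewed slightly from the left, with some photo noise. The stem at x=1 reaches 111ms.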